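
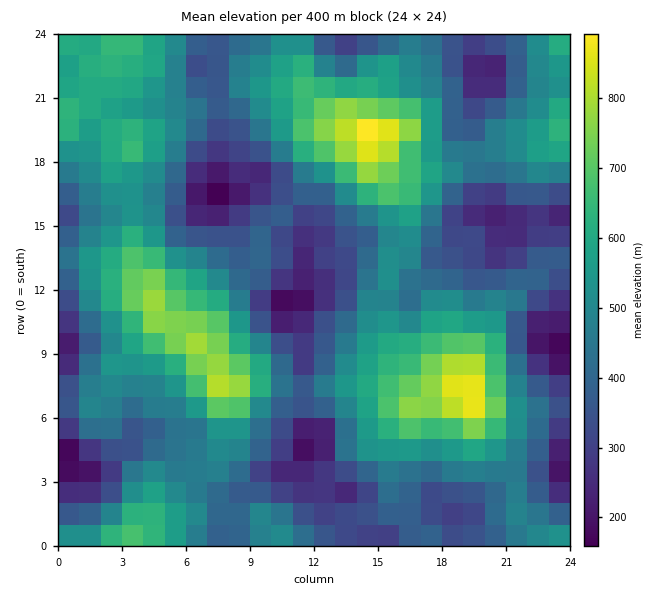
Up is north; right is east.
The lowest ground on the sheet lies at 120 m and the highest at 930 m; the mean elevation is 470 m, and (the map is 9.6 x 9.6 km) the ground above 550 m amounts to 27.5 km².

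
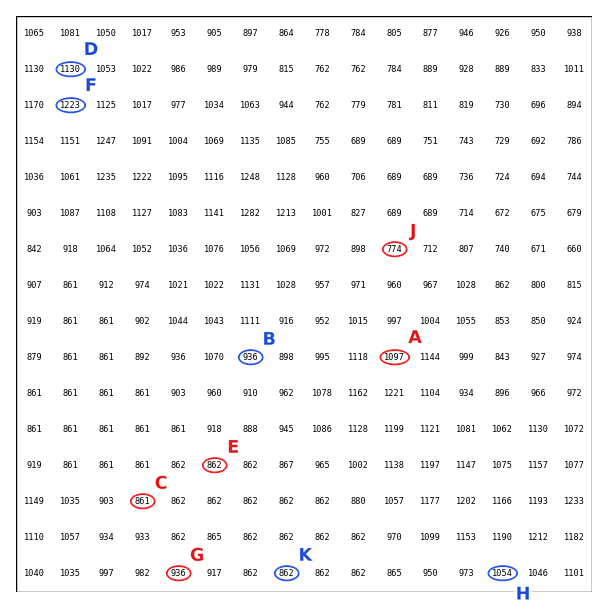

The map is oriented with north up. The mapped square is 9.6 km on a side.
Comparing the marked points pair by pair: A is above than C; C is below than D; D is above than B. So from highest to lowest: D A B C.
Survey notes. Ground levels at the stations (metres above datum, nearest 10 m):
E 860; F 1220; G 940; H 1050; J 770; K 860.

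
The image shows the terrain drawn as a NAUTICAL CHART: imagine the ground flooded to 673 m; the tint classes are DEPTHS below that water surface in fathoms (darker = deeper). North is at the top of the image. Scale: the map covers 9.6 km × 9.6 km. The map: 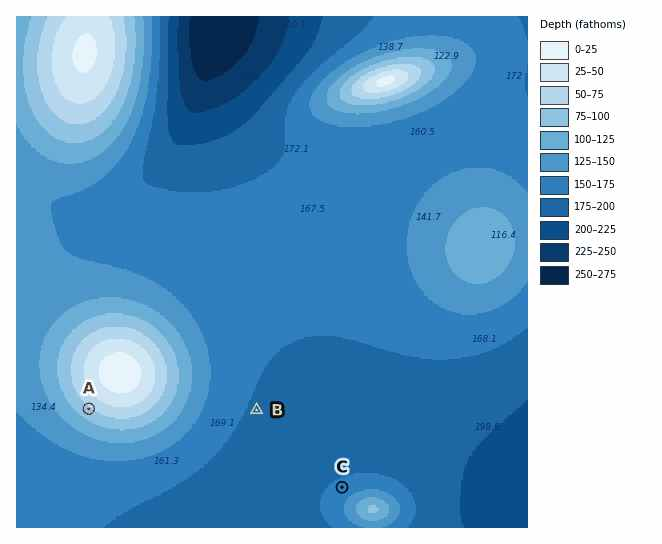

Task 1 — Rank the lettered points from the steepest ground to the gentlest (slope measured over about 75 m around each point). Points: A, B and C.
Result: A C B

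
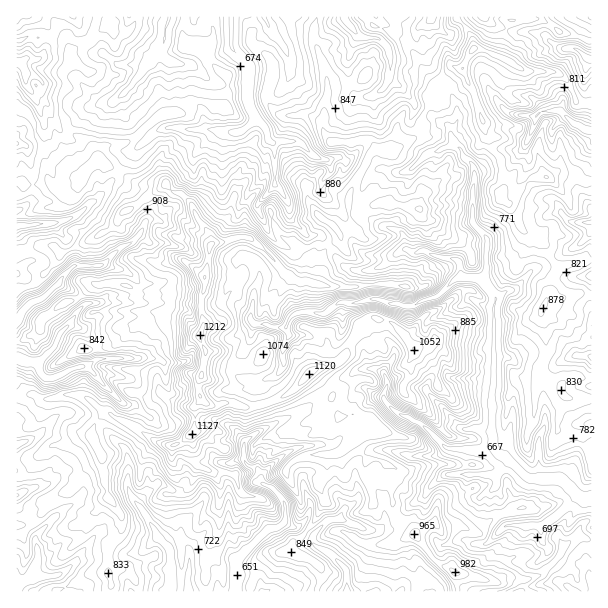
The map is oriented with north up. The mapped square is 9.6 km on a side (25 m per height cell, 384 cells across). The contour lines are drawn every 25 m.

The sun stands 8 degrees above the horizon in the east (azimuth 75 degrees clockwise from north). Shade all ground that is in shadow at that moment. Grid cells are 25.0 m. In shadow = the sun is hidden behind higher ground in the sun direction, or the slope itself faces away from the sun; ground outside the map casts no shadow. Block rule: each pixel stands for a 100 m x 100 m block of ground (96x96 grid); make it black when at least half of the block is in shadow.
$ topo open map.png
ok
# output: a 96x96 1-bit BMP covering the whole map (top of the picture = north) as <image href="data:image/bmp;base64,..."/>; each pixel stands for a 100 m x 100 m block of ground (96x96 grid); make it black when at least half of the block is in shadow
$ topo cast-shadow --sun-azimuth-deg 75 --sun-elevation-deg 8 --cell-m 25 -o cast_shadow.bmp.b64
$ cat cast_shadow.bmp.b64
<image width="96" height="96" href="data:image/bmp;base64,Qk2+BAAAAAAAAD4AAAAoAAAAYAAAAGAAAAABAAEAAAAAAIAEAAATCwAAEwsAAAIAAAAAAAAA////AAAAAADAPhBuTv/D//+ACAwBvzBuTv/Dn/+AAAgH/gBuDt/jj/+AAAC95gBuH+/Dh/+AAAG8/gB+H//Hw/4AAAGefgB+H/4fwf0AAcHfPABuD/A/9vgAAOCdnADvA8B/4PAAAeA8jAHvEfz/geIAAcAeBAH/lPx+BcYAgcAOA4Pf0P+4/kAAAcwHA4e/2v+//gAAAGwDA4e/2P/f9ggAAiAD/4+f+f/nxgwAAADA/x+P+d/j5BwAQADgfj+H+D/n5BwAwADgfn+z+P/n4AwBwAB+fn/72/3G4AQBwB4f/v//m/nEwAAAwP8P/v/fk/nEwAAAgP/H///+A/hgwAAQHf+H///YB/gAQAAA/78D/f/YZ/4AAAAD/46D/f/c5+cAAMAH+4b7+f/IB/PwAMPH+4b/8//4B7CQAAcH+4Af9//4BeAAAA4H+8CP///4HHAAADwH/cD////8PBAAAfxj/cDP///8PAAAA/nD/cDj////HAAAB+OD/MBx///+AAAAH8eH/MAAf//+AAAAH48H/MAP///8ADwAPx4H/AAf///8AH4ALwwH/AB////+AD8AD4wD7AD////+AB+AP8CD7AD////+AB8AP4ED/AD////+AxwAP4ED/AD////+A40EL8AD/wD////+AQ0AD8AH/wTv///+AQ8CB4AH7wDv///8AY/HB4wH5wD3///+AB+HhwgH/AD3///+Ae8HggAH/gD3///+A+IbgGAD/gDz///+A+AdQHAD/gD////+AeHvgDgH/gB////+AYbH/98D/wA////+AYbH/8eb/wAP///+AcLAP4GH/wAH///+AOgAAAAf/gBz///+APgAAAB/7gDh///+AfAAAAB/5wAM////AeABAAD344Aef///A+AHAAH34IAOb///B8AGAH/3wAAA8///D4QMQP4P4AJh8f//Bhj8wfwP8ACH+P//ADH8AfAP8AA//z//AG/4B/Af8AD//7/+AG/wB9A/4AD//4/8BP/gB+B/4Bjkf8f8Bd/CBcB/wDjyP8f4EN+OAAB/gDA/H/vwMv8eAAB/AHE+B//gMH8+ACA/AOIcAf+AMH87AGA/AMAYAP+CMD8fAGAfgYA4AA8GMD8fgGAfgAA4AA8GODxfgDAfhgAwAA8CGHx/wBI/hgAwAA8AAP//wAN/BgBwAAcAAP//4AP6DmDyAAMAAP/7YAP6DmDiAAAAAf/wAAH8DmDkgAAAH//gDAH8BmDlABgAH//gDgP8BwdvABwB4/vgHmP8Ax8OACYBg/DAHzH4A/8eAAABB+DgCTD4efkeAAAAB8HgD/j44Pg+ADwAB8fgH/Dxxng/AD4AB8/wH/nxhnh/EB4AB8/wD/vjADP/MA4Ax8/wB//jEAH+IAQDh8/hh//n8AH/AAAfh8/hh//H4AD/AAH/D8/hx//nwAD/g4P2H4/Bh//2AAN/AwHwHh/AB5/wAD83AwHwHh/Afx/wAH4AAQDgHj+A/h/wAeAAGADgHj+B/D/gAcCEPgDyHH+D4x/DwIAMPhByDHnDzAeDgAA="/>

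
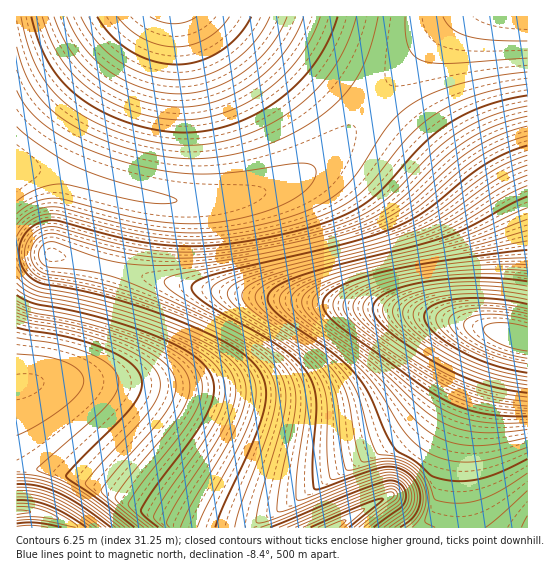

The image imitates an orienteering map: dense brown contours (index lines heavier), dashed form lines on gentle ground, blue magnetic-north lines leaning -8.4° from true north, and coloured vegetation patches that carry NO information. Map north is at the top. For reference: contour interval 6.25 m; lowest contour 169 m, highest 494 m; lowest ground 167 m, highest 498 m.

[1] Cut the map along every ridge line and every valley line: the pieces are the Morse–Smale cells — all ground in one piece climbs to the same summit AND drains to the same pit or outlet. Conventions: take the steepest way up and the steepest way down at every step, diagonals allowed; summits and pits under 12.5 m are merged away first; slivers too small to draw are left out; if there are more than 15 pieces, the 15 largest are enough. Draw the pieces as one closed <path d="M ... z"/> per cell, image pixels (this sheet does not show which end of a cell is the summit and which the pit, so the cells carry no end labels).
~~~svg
<path d="M30 252l-14 1 0 258 31 4 16 5 12 8 175 0 5-7 27-13 123-75 22-22 10-16 30-56 7-7 11-3-39-10-53-10-120-10-78-11-141-33z"/><path d="M373 104l-32 38-32 30-28 15-46 12-21 2-48-1-47-9-60-19-17-3-23 0-3 2 0 80 38 4 141 33 78 11 138 13 47 9 39 11-6-11 2-36-1-36-4-15-9-19-35-44-45-44z"/><path d="M242 16l-225 0-1 154 37 1 77 22 48 8 36 0 35-5 32-9 28-15 32-30 31-39-54-40-40-27z"/><path d="M527 16l-69 0-17 13-38 38-31 36 27 24 45 44 35 44 9 19 5 24 0 27-2 20 1 21 6 6 24 7 6-1z"/><path d="M489 329l-10 0-12 10-30 56-10 16-22 22-123 75-27 13-4 6 210 1-1-67 5-35 27-80 9-11 4-1z"/><path d="M510 335l-9 0-9 11-27 80-5 35 2 67 66-1 0-188z"/><path d="M457 16l-214 1 35 19 95 67 30-36z"/><path d="M35 512l-18 0-1 15 59 0-12-7z"/>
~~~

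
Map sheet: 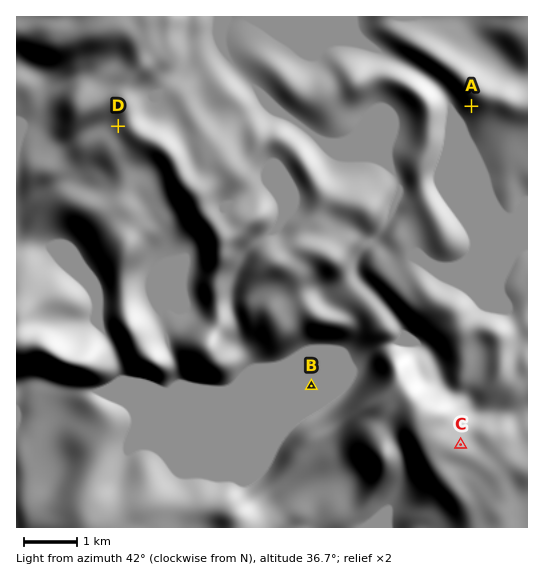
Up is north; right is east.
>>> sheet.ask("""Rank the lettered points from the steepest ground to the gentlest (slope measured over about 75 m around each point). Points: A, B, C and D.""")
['A', 'D', 'C', 'B']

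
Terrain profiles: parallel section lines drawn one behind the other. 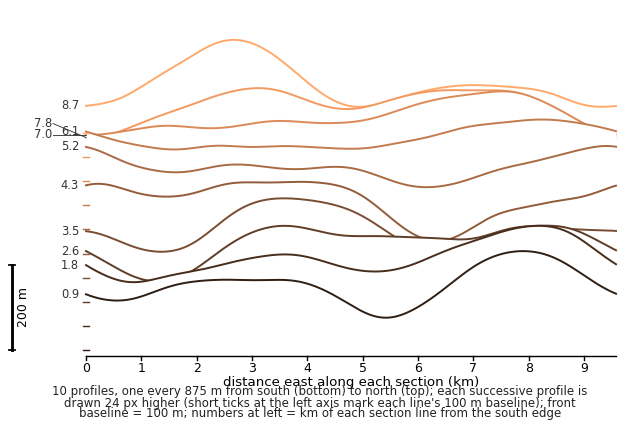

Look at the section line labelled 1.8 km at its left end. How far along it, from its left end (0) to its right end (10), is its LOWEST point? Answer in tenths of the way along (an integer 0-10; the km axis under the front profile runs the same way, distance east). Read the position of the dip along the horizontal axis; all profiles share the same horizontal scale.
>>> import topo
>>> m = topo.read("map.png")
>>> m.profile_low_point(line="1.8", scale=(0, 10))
1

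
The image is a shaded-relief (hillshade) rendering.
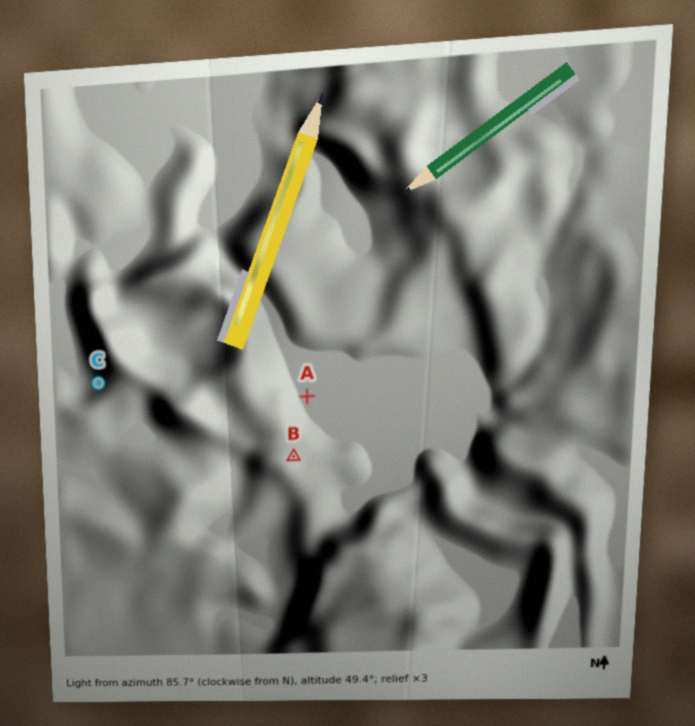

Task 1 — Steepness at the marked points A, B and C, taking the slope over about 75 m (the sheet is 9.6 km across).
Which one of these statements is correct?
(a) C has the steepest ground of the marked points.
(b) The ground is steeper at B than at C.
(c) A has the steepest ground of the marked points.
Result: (a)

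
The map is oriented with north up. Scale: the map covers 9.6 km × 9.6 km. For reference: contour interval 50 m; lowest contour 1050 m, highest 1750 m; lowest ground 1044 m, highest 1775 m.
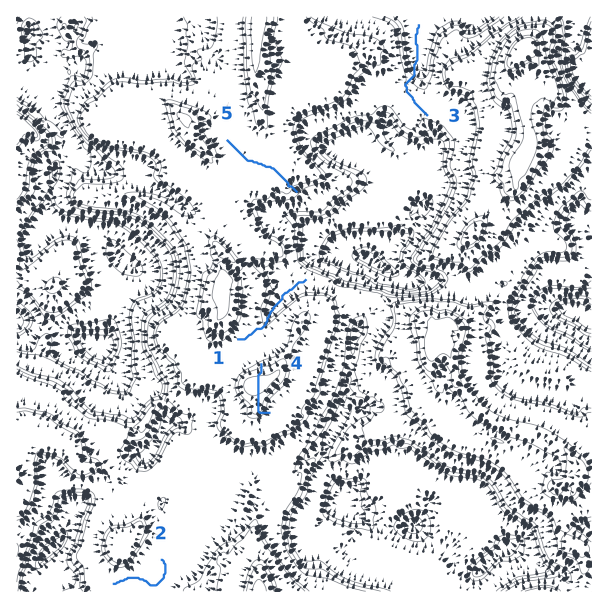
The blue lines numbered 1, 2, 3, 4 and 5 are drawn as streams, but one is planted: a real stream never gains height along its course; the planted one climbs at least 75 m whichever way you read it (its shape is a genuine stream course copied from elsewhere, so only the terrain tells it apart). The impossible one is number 4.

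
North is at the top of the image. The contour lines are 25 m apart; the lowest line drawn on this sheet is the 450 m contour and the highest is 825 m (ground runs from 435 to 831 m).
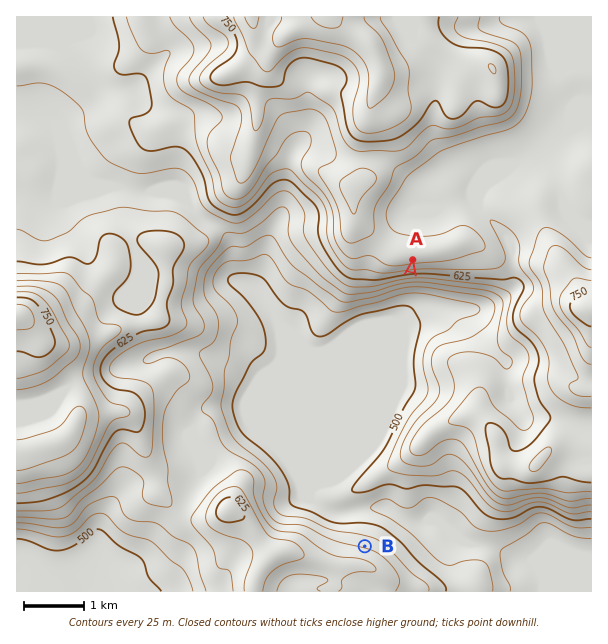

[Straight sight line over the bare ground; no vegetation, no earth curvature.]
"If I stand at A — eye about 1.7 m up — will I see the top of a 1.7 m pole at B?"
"Yes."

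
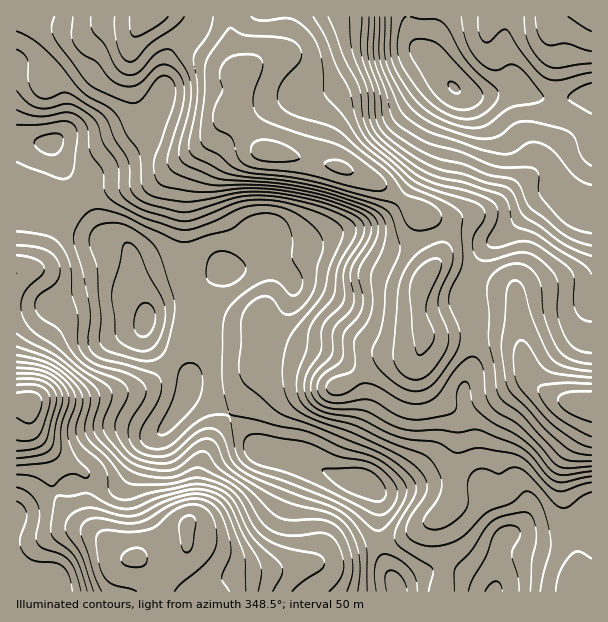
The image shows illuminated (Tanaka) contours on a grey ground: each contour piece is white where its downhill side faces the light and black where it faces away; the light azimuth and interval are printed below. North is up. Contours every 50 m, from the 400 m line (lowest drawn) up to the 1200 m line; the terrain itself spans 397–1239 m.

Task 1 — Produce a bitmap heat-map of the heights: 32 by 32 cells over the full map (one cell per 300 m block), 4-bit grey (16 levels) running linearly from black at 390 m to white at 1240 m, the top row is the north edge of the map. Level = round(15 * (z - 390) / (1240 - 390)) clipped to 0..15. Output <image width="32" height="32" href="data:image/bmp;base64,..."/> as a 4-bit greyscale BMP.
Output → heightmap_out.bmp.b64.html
<image width="32" height="32" href="data:image/bmp;base64,Qk12AgAAAAAAAHYAAAAoAAAAIAAAACAAAAABAAQAAAAAAAACAAATCwAAEwsAABAAAAAAAAAAAAAAABEREQAiIiIAMzMzAERERABVVVUAZmZmAHd3dwCIiIgAmZmZAKqqqgC7u7sAzMzMAN3d3QDu7u4A////AIiJzd3czLqYh2UzRUMzRneIis3d3cy6mYh1NEVUNEZniavd3d3cuYiIZUVVVURFZomrzM3d3Kh3d1RFZmVERWaJq7qrzduXZmVDNGd2VVZmmqqpmaqpdlRDIiNWdmZnd6qqqHd4h1QzIiI0VnZmaJnLupdlVnUyIiMzRWd3d4q73bl2QzRVMzM0Vmd4iIirze65dkMzREREVneJmZmavO7+yXZUMzREVnmZmqqZq87v3bl2VDM0RVaKqqu6mbzd7rqGVEMzNFVWeaq8y6q83MuHZTMiMzRVVnibvNy6vNyqdlQyETREVVZ4mrzcurzLqWVUMhEjNEVVZ4q83Lq8y6llVDIRMzNERFaJvNyqvLqZdlQyIjMzM0RGirzcuru6mGZUMiIzMzM0RXmrzLqqqZhVQzIjRDMzNEVoq7y6mZh2REQzNFVUQzRVaKvMuph3ZURERFZ3dlVWZ5q8y6qYZlVEREV4iJmImqvNy6mYh2VVRDRFeJqrzN3d3cqHdmZVVDM0VniavN7t3cuXZlVVVUQzNFd4mszd3cy5dlRDNERERUVniIrN3cy7qGVDIiMzM2ZniIiJzdzLu6hkIQEiMzNneJmZis3cy7qYUxABIjRDZ3mauprM3cy6l0IREzNFVXeJq7uqvMzMuoZCESNEVWaIiavMuqu7u6mHQiI0RFZm"/>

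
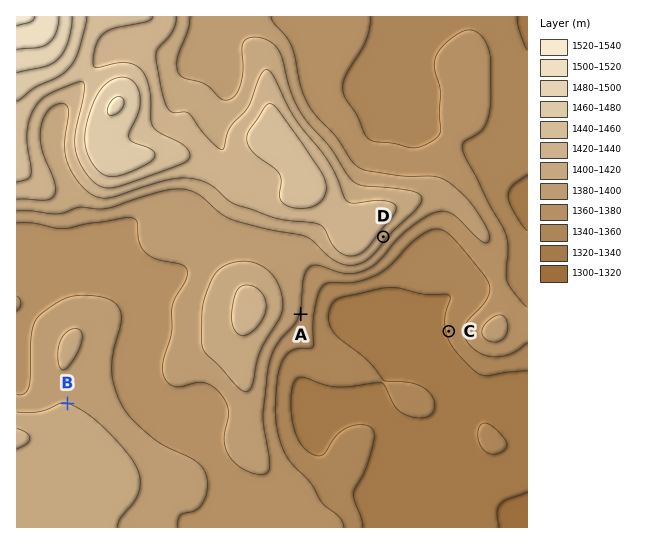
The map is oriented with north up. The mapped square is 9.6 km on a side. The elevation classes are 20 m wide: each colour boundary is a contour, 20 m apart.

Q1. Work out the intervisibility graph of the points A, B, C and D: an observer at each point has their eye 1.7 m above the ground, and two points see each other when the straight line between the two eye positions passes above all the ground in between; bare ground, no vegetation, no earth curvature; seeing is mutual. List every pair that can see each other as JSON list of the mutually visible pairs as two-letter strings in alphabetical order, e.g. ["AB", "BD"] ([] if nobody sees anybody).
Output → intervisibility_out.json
["AC", "CD"]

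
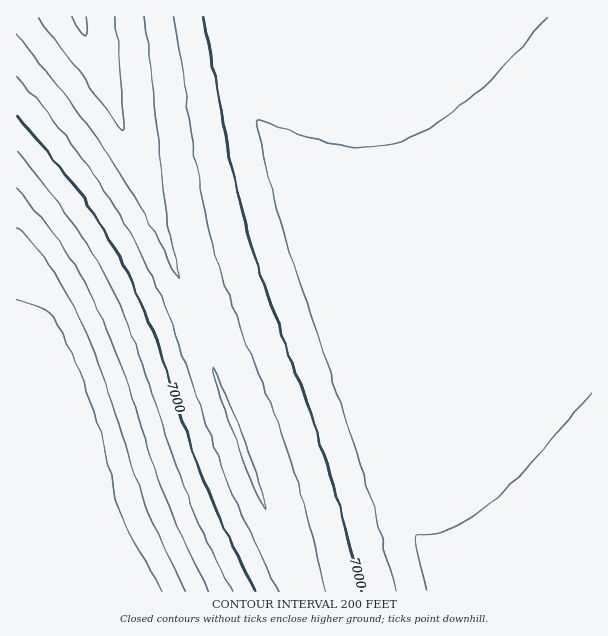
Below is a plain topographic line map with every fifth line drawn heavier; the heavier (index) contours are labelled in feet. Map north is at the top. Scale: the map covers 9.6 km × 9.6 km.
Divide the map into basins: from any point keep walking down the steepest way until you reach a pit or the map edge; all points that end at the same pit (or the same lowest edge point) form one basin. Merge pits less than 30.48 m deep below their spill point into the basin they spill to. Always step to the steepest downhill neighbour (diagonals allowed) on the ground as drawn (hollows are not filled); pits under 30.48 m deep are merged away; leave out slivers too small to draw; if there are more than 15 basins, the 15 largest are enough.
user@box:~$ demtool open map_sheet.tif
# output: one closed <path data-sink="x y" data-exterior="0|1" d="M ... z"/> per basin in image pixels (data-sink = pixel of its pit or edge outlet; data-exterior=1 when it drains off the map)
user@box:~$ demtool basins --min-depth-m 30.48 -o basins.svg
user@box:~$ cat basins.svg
<path data-sink="591 591" data-exterior="1" d="M591 16l-512 1 218 575 295-1z"/><path data-sink="17 453" data-exterior="1" d="M78 16l-62 1 0 574 280 1-1-7-123-327z"/>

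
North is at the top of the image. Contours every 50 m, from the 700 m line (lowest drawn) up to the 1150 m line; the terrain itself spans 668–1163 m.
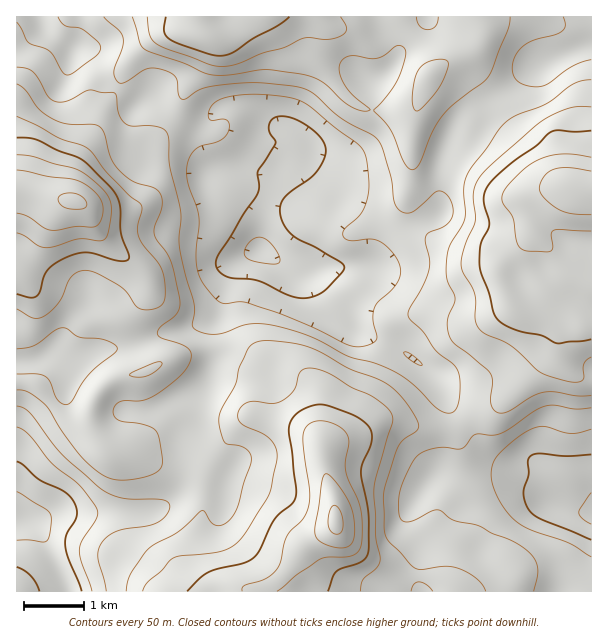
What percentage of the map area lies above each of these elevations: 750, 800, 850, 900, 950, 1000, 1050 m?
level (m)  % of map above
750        94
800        82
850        67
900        45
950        25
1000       15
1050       7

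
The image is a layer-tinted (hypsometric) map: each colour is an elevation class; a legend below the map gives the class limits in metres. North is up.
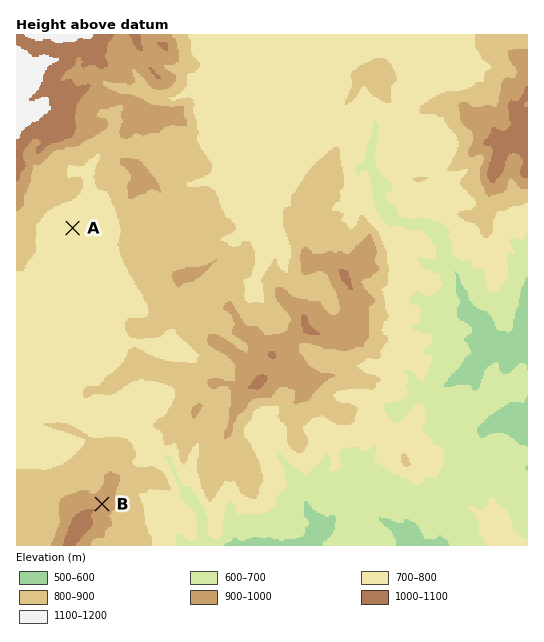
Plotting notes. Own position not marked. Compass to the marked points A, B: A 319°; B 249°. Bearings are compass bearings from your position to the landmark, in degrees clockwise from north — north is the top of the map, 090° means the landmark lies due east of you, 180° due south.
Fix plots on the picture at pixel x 260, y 443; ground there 770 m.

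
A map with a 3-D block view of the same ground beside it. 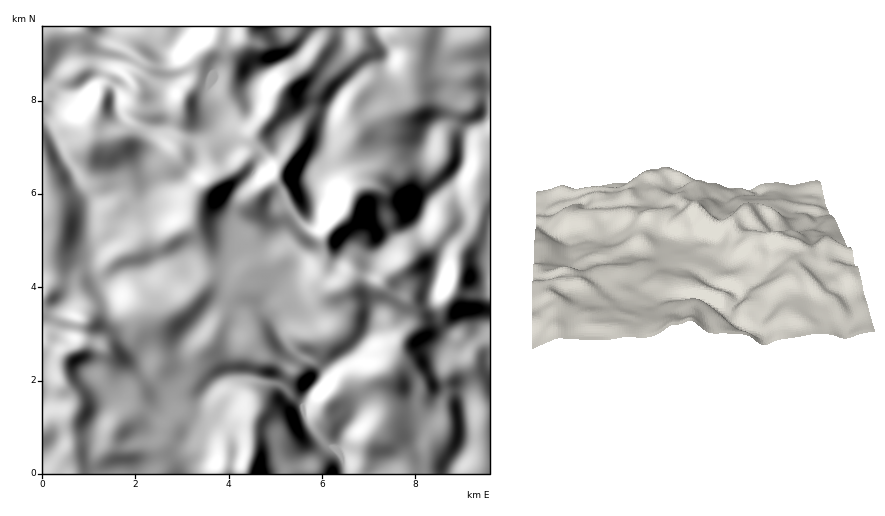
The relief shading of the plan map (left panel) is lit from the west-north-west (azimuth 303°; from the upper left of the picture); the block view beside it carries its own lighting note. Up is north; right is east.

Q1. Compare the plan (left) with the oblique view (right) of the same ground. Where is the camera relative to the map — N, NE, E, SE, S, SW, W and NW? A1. S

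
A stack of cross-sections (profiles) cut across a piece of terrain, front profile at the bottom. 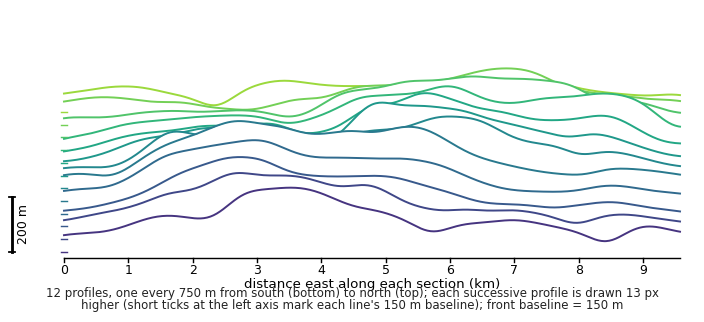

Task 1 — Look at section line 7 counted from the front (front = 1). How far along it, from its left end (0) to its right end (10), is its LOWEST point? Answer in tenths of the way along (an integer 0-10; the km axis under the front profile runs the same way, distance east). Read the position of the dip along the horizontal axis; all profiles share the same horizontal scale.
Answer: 0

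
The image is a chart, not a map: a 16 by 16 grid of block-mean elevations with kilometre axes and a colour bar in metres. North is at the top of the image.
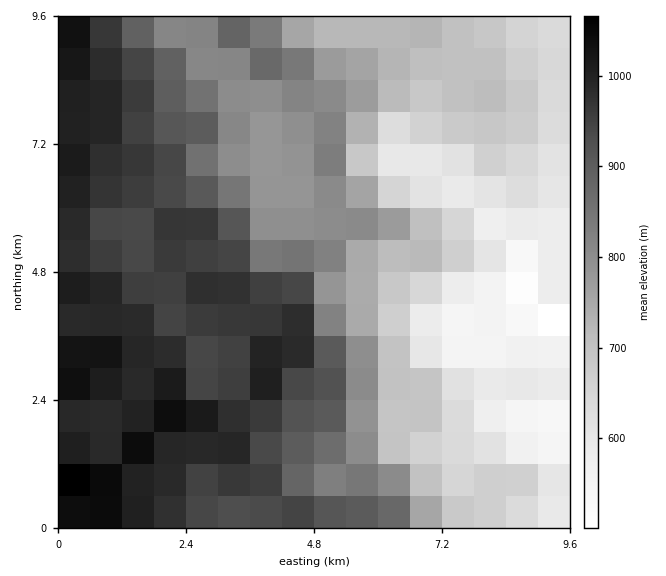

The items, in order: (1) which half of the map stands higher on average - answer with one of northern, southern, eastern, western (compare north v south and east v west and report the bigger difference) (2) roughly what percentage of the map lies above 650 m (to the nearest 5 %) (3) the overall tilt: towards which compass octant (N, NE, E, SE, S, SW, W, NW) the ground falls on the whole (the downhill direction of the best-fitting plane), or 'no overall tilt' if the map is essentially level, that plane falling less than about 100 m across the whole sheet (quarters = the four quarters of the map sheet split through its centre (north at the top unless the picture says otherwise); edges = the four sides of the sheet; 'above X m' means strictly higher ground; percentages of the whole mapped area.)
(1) On average the western half of the map is the higher ground.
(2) Ground above 650 m makes up about 80 % of the sheet.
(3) On the whole the ground falls towards the east.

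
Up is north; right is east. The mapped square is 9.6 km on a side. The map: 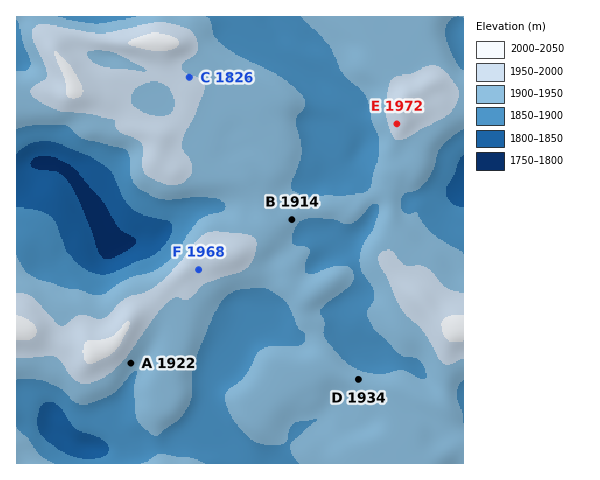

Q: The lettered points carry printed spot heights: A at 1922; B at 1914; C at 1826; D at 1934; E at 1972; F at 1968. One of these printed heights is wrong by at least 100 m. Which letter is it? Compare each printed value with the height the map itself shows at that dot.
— C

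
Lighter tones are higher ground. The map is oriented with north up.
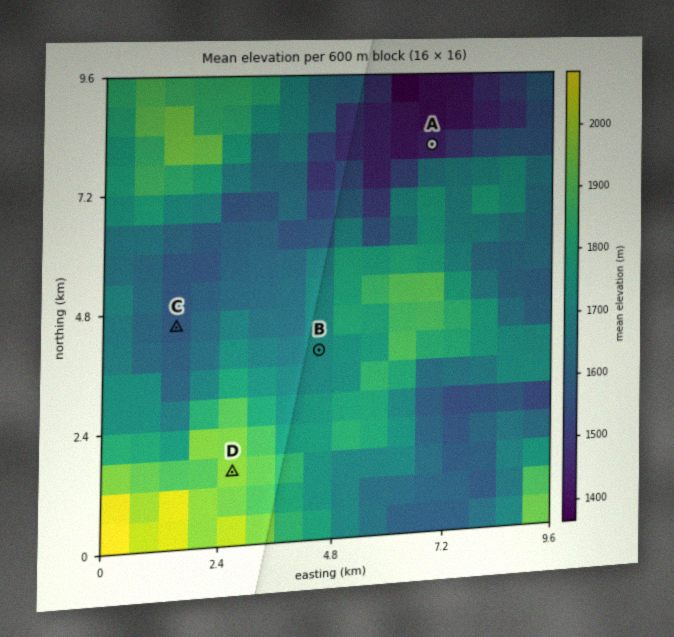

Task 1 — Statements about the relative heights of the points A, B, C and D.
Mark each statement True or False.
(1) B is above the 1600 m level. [True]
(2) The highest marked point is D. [True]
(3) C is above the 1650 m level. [False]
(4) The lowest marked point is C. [False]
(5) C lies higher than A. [True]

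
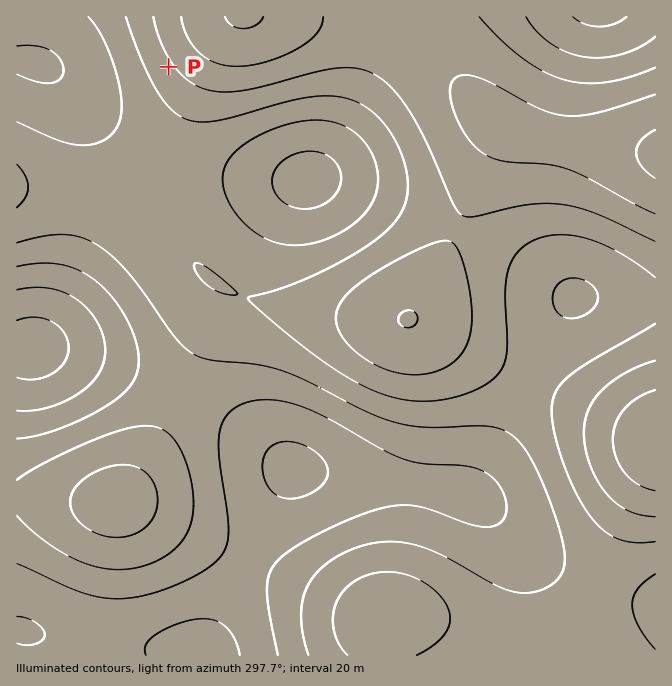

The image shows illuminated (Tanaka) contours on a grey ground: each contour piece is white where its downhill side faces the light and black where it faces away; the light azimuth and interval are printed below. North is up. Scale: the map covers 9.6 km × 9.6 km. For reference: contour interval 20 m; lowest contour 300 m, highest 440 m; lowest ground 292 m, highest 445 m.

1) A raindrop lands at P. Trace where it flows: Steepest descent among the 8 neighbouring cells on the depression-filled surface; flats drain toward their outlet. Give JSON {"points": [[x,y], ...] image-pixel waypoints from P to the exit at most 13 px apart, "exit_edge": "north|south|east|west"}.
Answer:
{"points": [[169, 67], [155, 80], [142, 90], [128, 90], [115, 90], [102, 90], [88, 90], [75, 83], [62, 75], [48, 70], [35, 70], [22, 65], [17, 60]], "exit_edge": "west"}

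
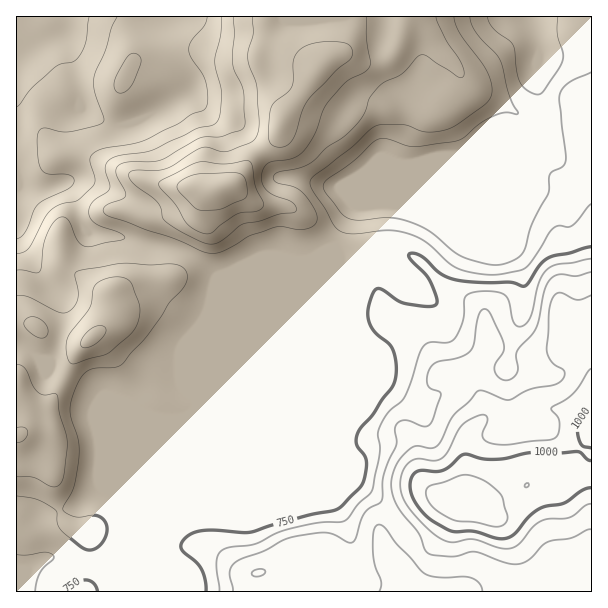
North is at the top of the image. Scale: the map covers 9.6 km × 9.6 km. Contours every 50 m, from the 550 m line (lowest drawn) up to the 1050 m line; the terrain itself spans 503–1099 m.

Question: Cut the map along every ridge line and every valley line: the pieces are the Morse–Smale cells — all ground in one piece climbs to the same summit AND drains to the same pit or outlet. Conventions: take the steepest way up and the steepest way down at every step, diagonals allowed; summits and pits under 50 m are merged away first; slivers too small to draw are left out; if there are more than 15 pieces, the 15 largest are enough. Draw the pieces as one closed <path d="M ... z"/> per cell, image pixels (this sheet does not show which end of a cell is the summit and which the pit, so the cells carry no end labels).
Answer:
<path d="M591 16l-61 1 8 25 0 20-3 15 11 37 0 11-4 8-9 5-26 2-151 64-20 41-19 15-103 105-18 42-12 15-42 102-2 21 6 18 1 29 256-1-3-19-14-18-4-18 44-36 8-2 19 1 6-1 4-4 3-11 0-45 3-6 13-13 2-14-9-21-7-8-6-3-19-1-5-6-11-22-8-10-35-16-2-13-6-20 0-15 11-16 6-2 8 0 12 4 10 8 23 24 33 18 5 6 4 32 15 8 9 3 30-1 12-4 18-12 12 5 8 8z"/><path d="M530 16l-125 0-5 25-6 12-5 5-14 4-15-1-12-6-12 0-7 3-11 11-34 47-8 24-26 21-16 23-22 6-6 5-4 11 2 21-12 30 24 20 18-5 39-16 8 0 13 4 20-1 22-14 20-41 151-64 26-2 9-5 4-8 0-11-11-37 3-15 0-20z"/><path d="M404 16l-249 0 7 11 8 32 12 22 2 12-19 15-27 13-15 5-18-4-15-7-10-8-12-54-4-11-5-5-6-1-27 6-10 6 0 135 5 4 12 1 32-4 8 11 7 27 7 10 11 3 22 1 30 10 27 4 14 6 11-23 0-27 4-11 6-5 22-6 16-23 26-21 8-24 34-47 11-11 7-3 12 0 18 7 9 0 14-4 5-5 6-12 4-15z"/><path d="M401 252l-8 0-6 2-11 16 0 15 6 20 2 13 35 16 8 10 11 22 5 6 19 1 6 3 7 8 9 21-2 14-13 13-3 6 0 45-3 11-4 4-6 1-19-1-8 2-44 36 3 15 15 21 3 19 188 1-1-242-6-7-11-5-19 12-21 5-21 0-21-9-3-2-4-32-3-4-11-8-24-12-23-24-10-8z"/><path d="M323 254l-15 6-14 0-13-4-8 0-54 21-3 0-25-21-15 20-53 14-11 7 2 15-5 11-31 28-12 26 23 11 13 10 33 14 32 8 13-1-63 61-19 8-18 16-19 8 7 12 10 6 12 3 7 24 12 13-22 22 59-1 0-28-6-18 2-21 42-102 12-15 15-38z"/><path d="M65 184l-23 4-26-3 0 162 14 5 17 16 16 8 3-1 12-24 31-28 5-11-2-15 4-3 30-11 24-5 12-9 8-12-19-9-21-2-37-11-15 0-11-3-7-10-7-27z"/><path d="M153 16l-136 0-1 31 16-7 21-4 6 1 5 5 4 11 12 54 10 8 15 7 18 4 15-5 27-13 19-15-2-12-12-22-8-32z"/><path d="M68 378l-4 0-18 33-22 20 23-3 3 4-1 27 11 52 20-7 18-16 19-8 63-61-13 1-32-8-33-14-13-10z"/><path d="M21 348l-5 0 0 221 11 1 9-9-4-13 0-18 4-6 8-7 13-5 3-5-11-48 1-27-3-4-14 0-11 4 24-21 20-34-19-9-12-13z"/><path d="M60 511l-16 6-8 7-4 6 0 18 4 13-9 9-11 0 1 22 69 0 23-22-12-13-7-24-12-3-10-6z"/>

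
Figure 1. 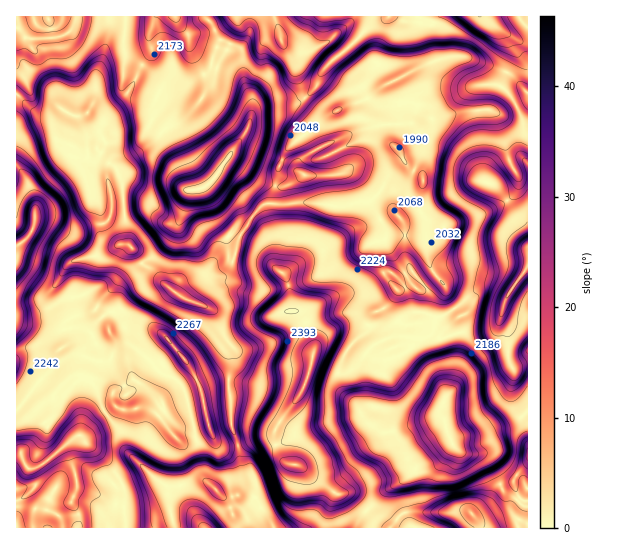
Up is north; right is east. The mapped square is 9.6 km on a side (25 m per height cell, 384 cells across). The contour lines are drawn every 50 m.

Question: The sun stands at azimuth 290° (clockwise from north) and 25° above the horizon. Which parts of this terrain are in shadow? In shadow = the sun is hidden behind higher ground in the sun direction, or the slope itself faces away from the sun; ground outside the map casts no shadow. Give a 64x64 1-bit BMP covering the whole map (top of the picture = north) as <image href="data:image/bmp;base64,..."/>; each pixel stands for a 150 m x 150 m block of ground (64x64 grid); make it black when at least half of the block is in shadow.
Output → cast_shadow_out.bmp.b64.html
<image width="64" height="64" href="data:image/bmp;base64,Qk0+AgAAAAAAAD4AAAAoAAAAQAAAAEAAAAABAAEAAAAAAAACAAATCwAAEwsAAAIAAAAAAAAA////AAAAAAAAAYAAAAAAAAABgAAAAAAAAAGAAABAAAAAAYAAAHAAAAABgAAAMAAAAAGAAAACAAAAAQAAAAAAAAACBgAAgAAAAAYGMACAAAAANAAQAYAAAAAwAAAAAAAAABAAYAAAAAAAAADgBkAAAAAAAOAGwCAAAAAA4AbgcAAAAADgB+A4AAAAAGAP4BgAAAAAYA/B3AEAAABAB4D8AYAAAAAHgHABgAACgAfAOAAAAACAA8AeAQAAAAADwAABwAAAAAHAAAHgAAAAAMAAAGAAAAAAAAAAYAAAAAEAAAZgAAAAAYAABuAAAAAAAAADcAIAAAAAAAP8AAAAAAAAAfwAAAAQAAAA/wAAAAAAAAB/wAAAAAAAAH/AAYAAYAAAf+ABgABgAAA/4ATAACAAAB/ABmAAAAAAH8AHPAAAAAAfwAH/AAAAAAeAAf+AAAAAAwAA/4AAAAACAAB/gAAAABAAAD/AAAAAKAAAP8AAAAAYAAAfwAAAABgAAA/gAAAAGAAAD/AAAAAwAAAP8AAAACAAAAfwAAAAYAAAA/AAAABAAAAD8AAAAAAAAAHIAAAAMAAAAYQAAAA4AAABAwAAADgAAAABAAAAGMAAAGHAAAAAwAAAQOAAAABAAAAAcAAAAAAABgA4AAAAAAAGABgQAAAAAAQAAAAAAAEAAAAAAAAAAQBAAAAAAA=="/>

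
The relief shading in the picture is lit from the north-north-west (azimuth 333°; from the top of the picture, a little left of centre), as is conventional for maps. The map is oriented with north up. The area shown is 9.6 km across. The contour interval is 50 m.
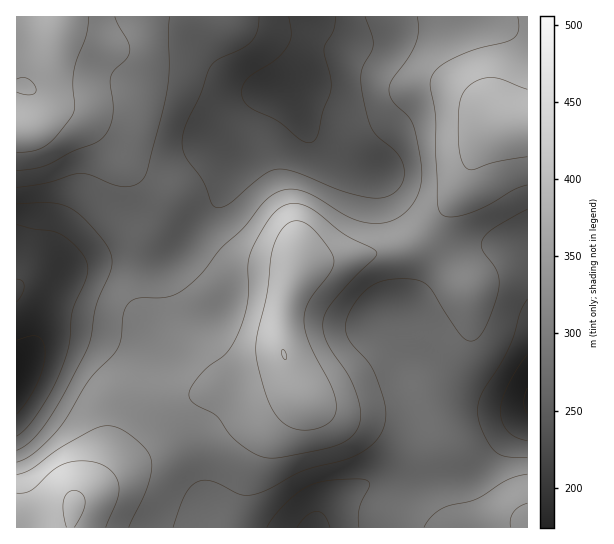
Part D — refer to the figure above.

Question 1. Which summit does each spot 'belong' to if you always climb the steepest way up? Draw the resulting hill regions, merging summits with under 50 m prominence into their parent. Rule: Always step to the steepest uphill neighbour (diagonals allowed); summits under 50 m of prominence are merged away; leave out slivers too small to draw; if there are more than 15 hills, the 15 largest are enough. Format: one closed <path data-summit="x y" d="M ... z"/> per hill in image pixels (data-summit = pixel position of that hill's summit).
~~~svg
<path data-summit="285 355" d="M281 91l-12 0-14 6-30 34-4 7 0 5 7 12 0 16-5 20-8 15-18 19-16 22-8 8-11 4-47-2-48 12-4 5-3 11-29 65 0 2 14-11 20-2 25 5 21 12 10 13 12 32 8 12 9 8 21 15 16 18 9 19 13 37 13 10 20 8 72 0 7-14 13-13 17-10 23-10 10-7 9-16 7-27-3-50 8-31 0-23-2-10-4-6 11-6 15-18 28-26 26-12-24 0-10-5-46-42-20-31-34-8-20-10-14-15-18-39-6-6z"/><path data-summit="74 505" d="M17 248l-1 279 225 1-19-8-13-10-13-37-9-19-16-18-21-15-9-8-8-12-12-32-10-13-21-12-25-5-20 2-16 12 31-68 3-15-6-9-11-6z"/><path data-summit="61 17" d="M313 16l-296 0-1 231 2 2 20 3 13 5 8 6 4 10 7-5 36-9 56 0 15-7 38-46 8-15 5-20 0-16-7-12 0-5 4-7 30-34 14-6 17 1 11-10z"/><path data-summit="511 123" d="M527 16l-213 0-9 27-5 34-5 9-10 7 12 13 14 32 14 15 20 10 34 8 20 31 46 42 10 5 16 0 18-4 29 0 9 3z"/><path data-summit="527 527" d="M527 415l-36 44-17 16-11 4-36 5-53-3-15 6-25 14-13 13-6 13 212 1z"/>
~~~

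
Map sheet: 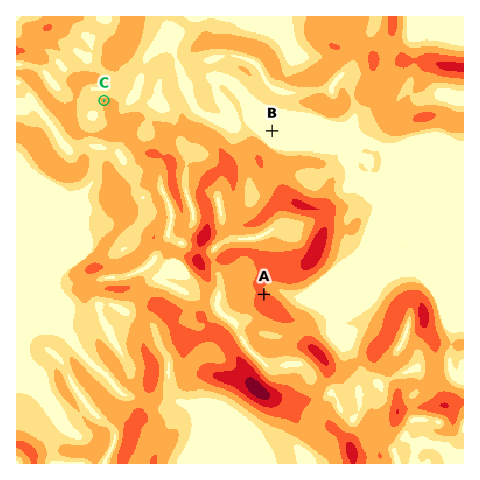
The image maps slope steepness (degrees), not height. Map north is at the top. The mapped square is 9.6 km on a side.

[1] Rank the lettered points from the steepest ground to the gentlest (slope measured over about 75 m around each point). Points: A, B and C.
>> A C B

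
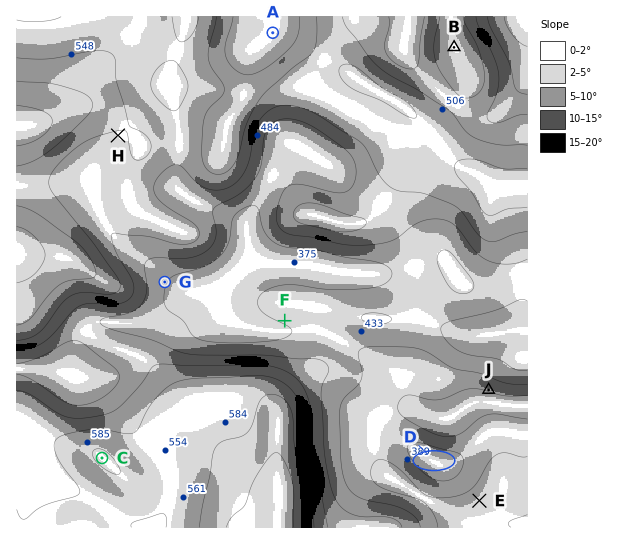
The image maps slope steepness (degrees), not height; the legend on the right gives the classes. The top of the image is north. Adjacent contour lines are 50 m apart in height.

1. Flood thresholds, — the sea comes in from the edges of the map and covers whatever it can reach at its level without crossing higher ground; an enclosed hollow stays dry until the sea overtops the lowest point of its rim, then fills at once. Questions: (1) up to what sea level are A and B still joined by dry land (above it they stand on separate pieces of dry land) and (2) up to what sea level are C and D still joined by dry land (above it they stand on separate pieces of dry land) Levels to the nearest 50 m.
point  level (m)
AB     500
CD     350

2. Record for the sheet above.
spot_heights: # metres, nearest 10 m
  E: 320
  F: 400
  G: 400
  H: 550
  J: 350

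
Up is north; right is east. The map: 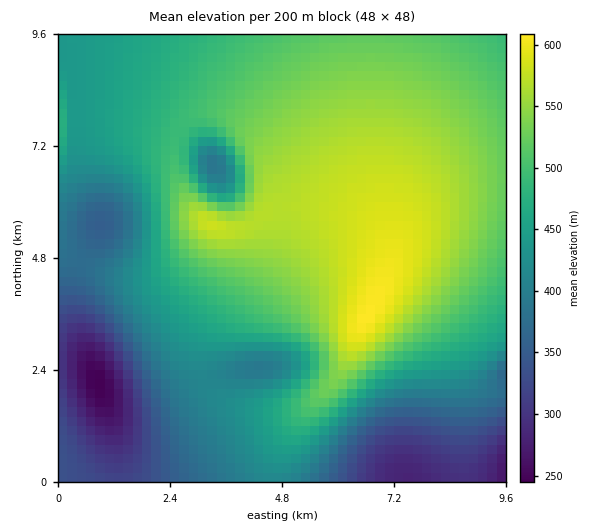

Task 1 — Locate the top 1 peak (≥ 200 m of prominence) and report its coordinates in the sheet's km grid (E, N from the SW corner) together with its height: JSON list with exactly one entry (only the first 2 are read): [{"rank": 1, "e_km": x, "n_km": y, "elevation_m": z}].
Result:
[{"rank": 1, "e_km": 6.64, "n_km": 3.59, "elevation_m": 609}]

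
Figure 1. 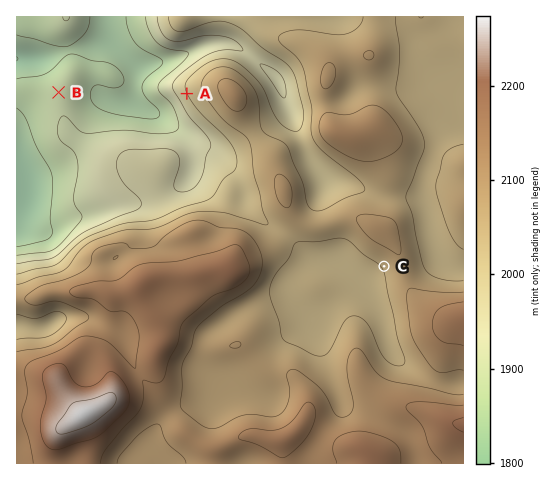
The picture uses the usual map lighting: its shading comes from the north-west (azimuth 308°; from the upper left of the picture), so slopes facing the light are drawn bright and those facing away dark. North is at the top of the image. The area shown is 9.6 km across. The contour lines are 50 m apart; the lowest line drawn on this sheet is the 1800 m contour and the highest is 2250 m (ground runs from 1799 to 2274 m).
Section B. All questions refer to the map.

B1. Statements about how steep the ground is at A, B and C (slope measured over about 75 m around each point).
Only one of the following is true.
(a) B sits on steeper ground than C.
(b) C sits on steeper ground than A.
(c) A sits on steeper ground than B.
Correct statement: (c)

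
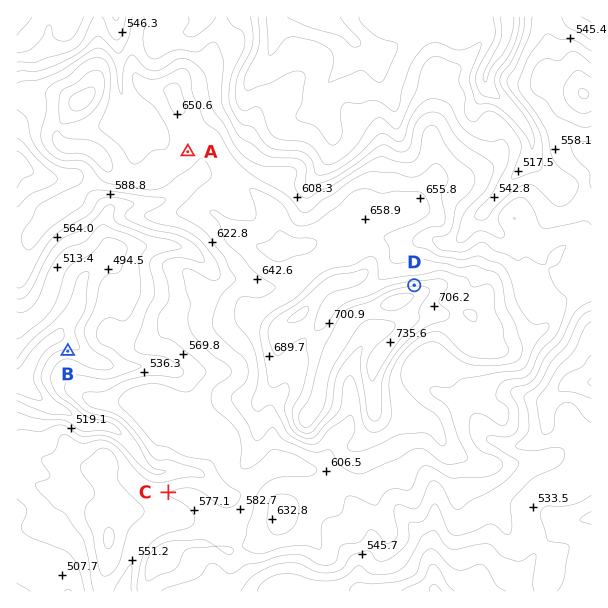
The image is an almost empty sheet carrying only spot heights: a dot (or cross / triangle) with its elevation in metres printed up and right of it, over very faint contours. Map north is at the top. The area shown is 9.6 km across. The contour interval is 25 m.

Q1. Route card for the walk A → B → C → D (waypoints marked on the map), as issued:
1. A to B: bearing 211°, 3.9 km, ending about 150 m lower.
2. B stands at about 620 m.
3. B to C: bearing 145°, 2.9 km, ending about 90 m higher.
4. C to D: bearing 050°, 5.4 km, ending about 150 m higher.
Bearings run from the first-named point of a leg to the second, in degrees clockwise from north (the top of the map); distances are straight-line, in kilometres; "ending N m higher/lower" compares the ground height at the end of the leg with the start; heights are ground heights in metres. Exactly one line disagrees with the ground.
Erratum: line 2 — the height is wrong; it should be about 480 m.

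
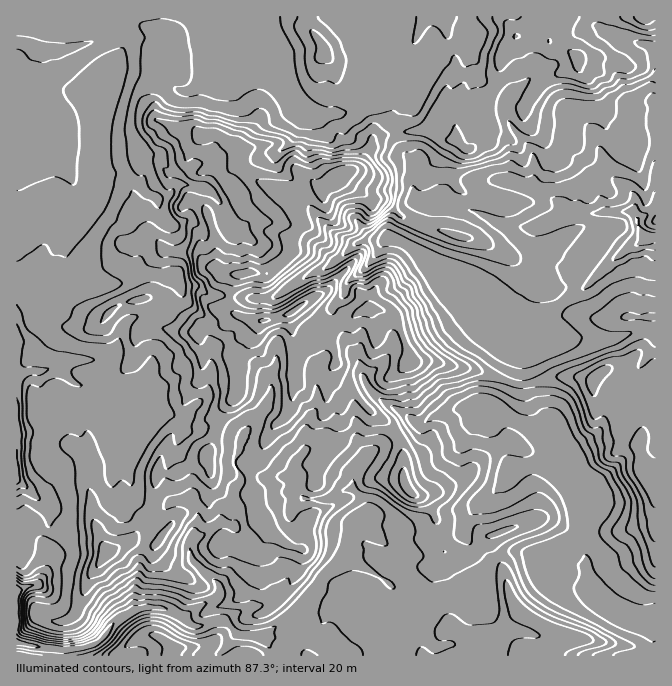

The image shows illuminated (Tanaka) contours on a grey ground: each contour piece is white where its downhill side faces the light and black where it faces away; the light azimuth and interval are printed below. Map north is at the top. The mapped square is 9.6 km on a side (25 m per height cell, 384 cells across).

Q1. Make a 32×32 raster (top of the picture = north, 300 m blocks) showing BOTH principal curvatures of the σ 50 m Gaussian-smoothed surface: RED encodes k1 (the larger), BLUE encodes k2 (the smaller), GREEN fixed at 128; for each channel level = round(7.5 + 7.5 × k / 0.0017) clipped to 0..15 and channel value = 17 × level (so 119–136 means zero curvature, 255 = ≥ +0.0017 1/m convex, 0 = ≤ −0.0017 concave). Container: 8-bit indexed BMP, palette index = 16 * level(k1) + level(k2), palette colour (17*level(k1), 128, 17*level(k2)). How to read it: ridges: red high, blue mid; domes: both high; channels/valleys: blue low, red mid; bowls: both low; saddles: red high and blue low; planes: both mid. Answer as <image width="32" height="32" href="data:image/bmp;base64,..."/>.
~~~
<image width="32" height="32" href="data:image/bmp;base64,Qk02CAAAAAAAADYEAAAoAAAAIAAAACAAAAABAAgAAAAAAAAEAAATCwAAEwsAAAABAAAAAAAAAIAAABGAAAAigAAAM4AAAESAAABVgAAAZoAAAHeAAACIgAAAmYAAAKqAAAC7gAAAzIAAAN2AAADugAAA/4AAAACAEQARgBEAIoARADOAEQBEgBEAVYARAGaAEQB3gBEAiIARAJmAEQCqgBEAu4ARAMyAEQDdgBEA7oARAP+AEQAAgCIAEYAiACKAIgAzgCIARIAiAFWAIgBmgCIAd4AiAIiAIgCZgCIAqoAiALuAIgDMgCIA3YAiAO6AIgD/gCIAAIAzABGAMwAigDMAM4AzAESAMwBVgDMAZoAzAHeAMwCIgDMAmYAzAKqAMwC7gDMAzIAzAN2AMwDugDMA/4AzAACARAARgEQAIoBEADOARABEgEQAVYBEAGaARAB3gEQAiIBEAJmARACqgEQAu4BEAMyARADdgEQA7oBEAP+ARAAAgFUAEYBVACKAVQAzgFUARIBVAFWAVQBmgFUAd4BVAIiAVQCZgFUAqoBVALuAVQDMgFUA3YBVAO6AVQD/gFUAAIBmABGAZgAigGYAM4BmAESAZgBVgGYAZoBmAHeAZgCIgGYAmYBmAKqAZgC7gGYAzIBmAN2AZgDugGYA/4BmAACAdwARgHcAIoB3ADOAdwBEgHcAVYB3AGaAdwB3gHcAiIB3AJmAdwCqgHcAu4B3AMyAdwDdgHcA7oB3AP+AdwAAgIgAEYCIACKAiAAzgIgARICIAFWAiABmgIgAd4CIAIiAiACZgIgAqoCIALuAiADMgIgA3YCIAO6AiAD/gIgAAICZABGAmQAigJkAM4CZAESAmQBVgJkAZoCZAHeAmQCIgJkAmYCZAKqAmQC7gJkAzICZAN2AmQDugJkA/4CZAACAqgARgKoAIoCqADOAqgBEgKoAVYCqAGaAqgB3gKoAiICqAJmAqgCqgKoAu4CqAMyAqgDdgKoA7oCqAP+AqgAAgLsAEYC7ACKAuwAzgLsARIC7AFWAuwBmgLsAd4C7AIiAuwCZgLsAqoC7ALuAuwDMgLsA3YC7AO6AuwD/gLsAAIDMABGAzAAigMwAM4DMAESAzABVgMwAZoDMAHeAzACIgMwAmYDMAKqAzAC7gMwAzIDMAN2AzADugMwA/4DMAACA3QARgN0AIoDdADOA3QBEgN0AVYDdAGaA3QB3gN0AiIDdAJmA3QCqgN0Au4DdAMyA3QDdgN0A7oDdAP+A3QAAgO4AEYDuACKA7gAzgO4ARIDuAFWA7gBmgO4Ad4DuAIiA7gCZgO4AqoDuALuA7gDMgO4A3YDuAO6A7gD/gO4AAID/ABGA/wAigP8AM4D/AESA/wBVgP8AZoD/AHeA/wCIgP8AmYD/AKqA/wC7gP8AzID/AN2A/wDugP8A/4D/ALCQkKDB5pXHx7aVtpSWh4eHd4eHh4aHh4eXlqXE1LWW8/j52oCj2bdxkpO1lJSXh4eHh4eHmJeXlpbHt6aEdXXwt5bHloGAcJSztZW2pYSHh4iHh4aHdnWnx4V0dYaHhsCAhteXhZaXyMWDl4enlIaIiIaHh4Z2ddd1dod3h4am6aOGtsimpaekk5aHl3bHg4aGh5eXmJeFx3V3h4eHhriHh4aF2Memt4KnuKeWt8mVhod3hpenlaeUdIWGhoZ2p4eHhqaWhpbHpJOEhbiFt3V1h4eGhpeEp8jIuKaFl6e3p4V2t4aGpoWlppWWl4aUxLZ1c6XFlXV1dpeohnd2dbeil4andoamloanlaaWhqWnhLa26Kanp4Z2h5eGd3WGt7OIh5eHhqanpsiFlpeGlqd2hIfIdoanqHWFhneEpaWnspiIh4d3hbeFyIWFt4d1lpd1dMeWhoaXp6iGhoWnp5eil4eHhneHloSWlXS2t4SWlpbHlIOXdneWhXd1t5WHl7OHh4eHh4eGloXXpoPHlaaW1pCUlnR1doWXdmW3l4eHtJeXhpeHd3anlZe3dLeWlqeRyJeHdYaVx7e3psiHh4ekhIWGhqeGhoWll6aEppaWp5OUycjn57aGdpamp8inlpSHh4aFloZ2lpWWp5WVp6aEpZXGlnV1hXd3d3aEg5WmlZeXp7iEp6a3tpe358WElqaVlsd2dnZ3d4eHh5enlZWnd4eWt8amloPGtpOR5feTpbi4qIWFh4eHhoaVl4eYl4h3h4Z0hKaGgqSmpbWAofew1semhHd3d4eHmJeEh4eHh4eHh4eHhoaT2bfHxueTgPSg15R1hnWGl5eHd5eDp5eHh4eHl5iXt6WmhnV0t7a2gMFyg4Smt7eXh5eHh5eSk4eHh4aGl5dzk7aFhpaWt7PF0mDG17iYhYR1hpeXp8iyh4eHh3aXh5PYx5OHiJeVx4PX5oR1hZSmqKiWhpWUkqSHh4eHdpeFlaOCp4a3pqbHuJamhJeGloaFhIWGh5eEtYeHh4eHl5Wmp6aXpoW2trfp15SFhpWkhISmmJiHhZeVh4eIh4aXhIWnl6fIxrOVc4O1lYV1t7jItpSmh5eGmJaHiIiHhoa319fYtpWEdHWGhqeWtseXh5eUt4aHhpeHhoeHh4eHhsaVc4N0dqZ3h4eGhYaGhZeHp4S4hnWFhoaGh4d3d3eGpnWHh3eHh4eGh5eHdpeFl5eWhoa2lbemhXSHh4d3d3anh4eHd3eHhpeol4d3h4eWhpWndnanqKbItZeXp6eXhpeXh4eHh4d2lriGh4eXhoaGhciXp6aXhoWChnZ2doeGlqaGh3eHh4a3hnaHh4amp4aFtpaHl4aVtcg="/>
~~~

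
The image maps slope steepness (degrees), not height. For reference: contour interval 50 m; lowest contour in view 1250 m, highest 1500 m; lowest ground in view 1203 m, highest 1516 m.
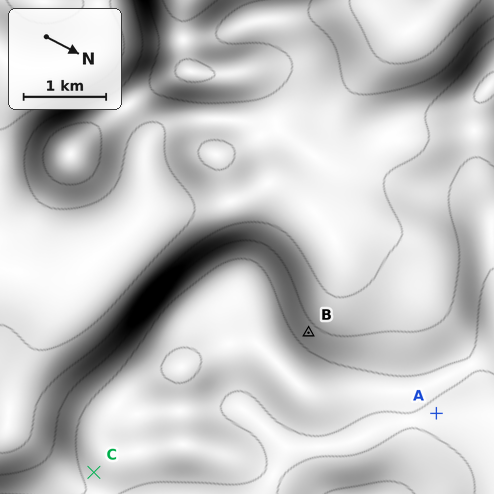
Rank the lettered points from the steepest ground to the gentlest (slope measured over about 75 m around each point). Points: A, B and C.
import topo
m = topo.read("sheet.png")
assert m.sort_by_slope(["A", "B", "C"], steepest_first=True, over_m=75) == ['B', 'C', 'A']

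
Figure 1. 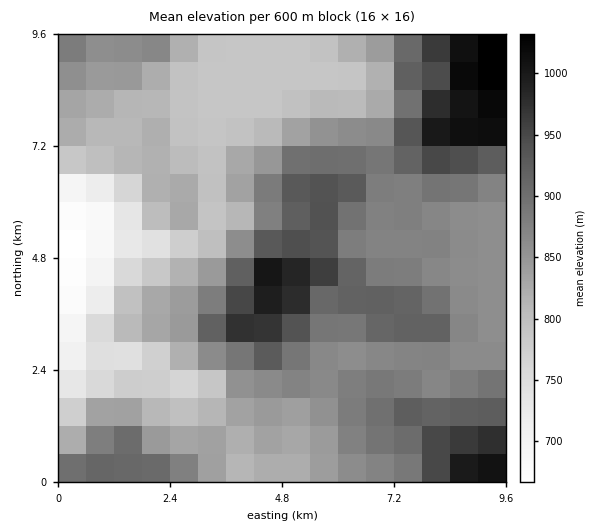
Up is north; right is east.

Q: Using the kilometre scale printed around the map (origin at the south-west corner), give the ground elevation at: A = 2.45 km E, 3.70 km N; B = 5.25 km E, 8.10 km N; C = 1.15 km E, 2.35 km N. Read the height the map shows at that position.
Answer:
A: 840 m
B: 795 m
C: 750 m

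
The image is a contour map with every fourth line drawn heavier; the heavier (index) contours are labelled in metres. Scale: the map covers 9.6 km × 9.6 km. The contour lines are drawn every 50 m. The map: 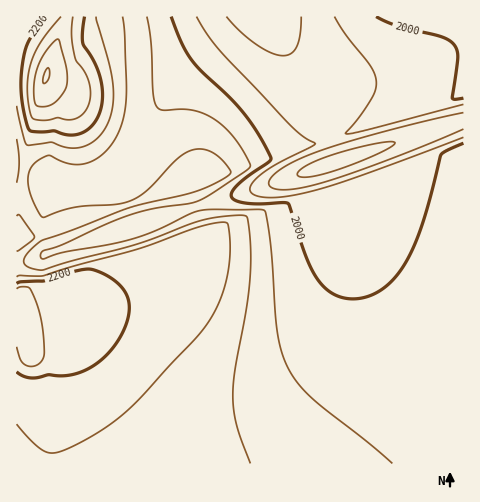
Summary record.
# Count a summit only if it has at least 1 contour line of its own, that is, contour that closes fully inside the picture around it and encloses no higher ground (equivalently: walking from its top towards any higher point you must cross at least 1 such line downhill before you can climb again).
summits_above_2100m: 1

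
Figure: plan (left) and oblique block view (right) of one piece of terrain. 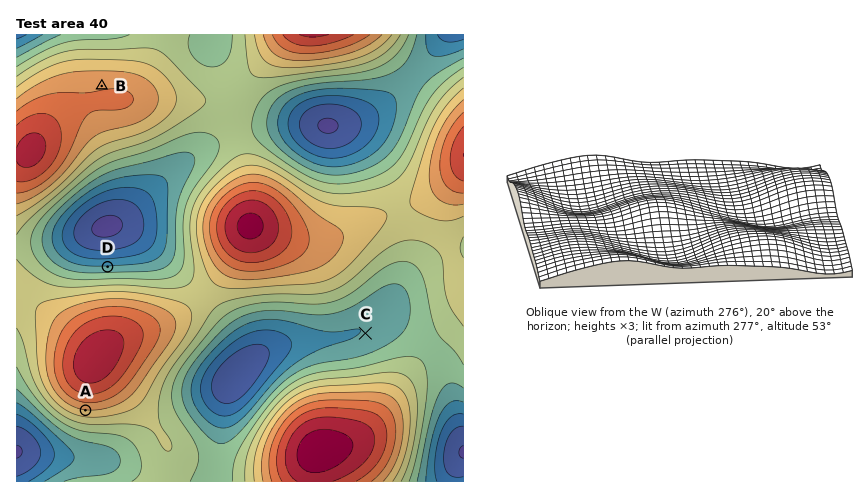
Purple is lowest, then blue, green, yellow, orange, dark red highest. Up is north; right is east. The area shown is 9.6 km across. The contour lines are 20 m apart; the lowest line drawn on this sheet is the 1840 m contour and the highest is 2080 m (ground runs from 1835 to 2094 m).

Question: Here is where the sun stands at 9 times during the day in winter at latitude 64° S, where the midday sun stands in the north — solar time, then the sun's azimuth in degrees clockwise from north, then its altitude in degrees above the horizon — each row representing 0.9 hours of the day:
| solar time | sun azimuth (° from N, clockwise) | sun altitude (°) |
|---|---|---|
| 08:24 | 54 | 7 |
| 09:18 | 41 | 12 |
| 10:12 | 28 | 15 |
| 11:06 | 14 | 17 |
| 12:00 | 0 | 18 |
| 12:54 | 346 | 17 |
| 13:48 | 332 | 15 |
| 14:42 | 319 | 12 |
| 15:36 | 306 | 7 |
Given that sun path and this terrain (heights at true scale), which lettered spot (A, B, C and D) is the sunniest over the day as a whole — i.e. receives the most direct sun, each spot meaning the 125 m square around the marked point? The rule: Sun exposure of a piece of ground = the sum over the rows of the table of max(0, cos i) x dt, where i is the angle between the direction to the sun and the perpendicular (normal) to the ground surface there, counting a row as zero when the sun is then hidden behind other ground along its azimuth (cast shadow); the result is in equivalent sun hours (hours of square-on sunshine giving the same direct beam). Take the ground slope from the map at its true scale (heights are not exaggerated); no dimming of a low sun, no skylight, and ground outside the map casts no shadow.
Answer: D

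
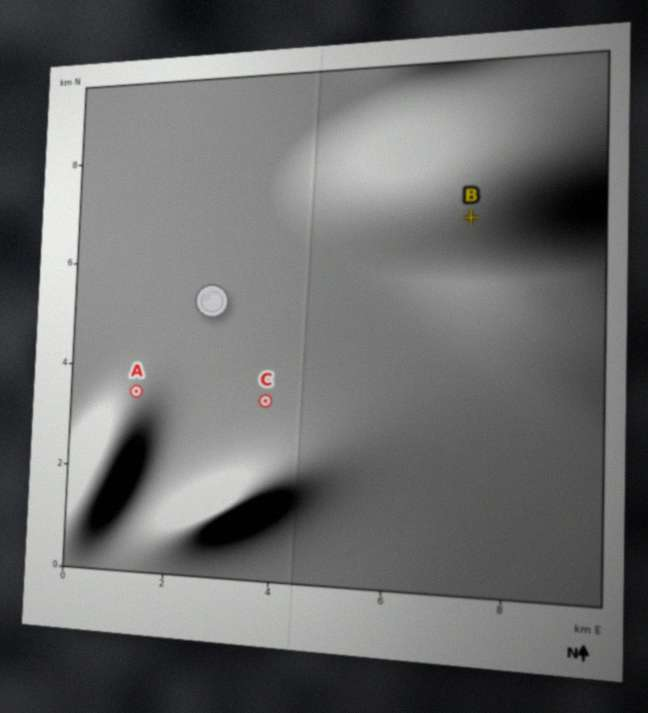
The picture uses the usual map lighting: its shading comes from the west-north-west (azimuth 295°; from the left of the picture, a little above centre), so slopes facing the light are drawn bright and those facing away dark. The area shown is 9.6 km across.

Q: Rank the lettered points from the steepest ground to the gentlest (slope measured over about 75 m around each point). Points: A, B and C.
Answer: B A C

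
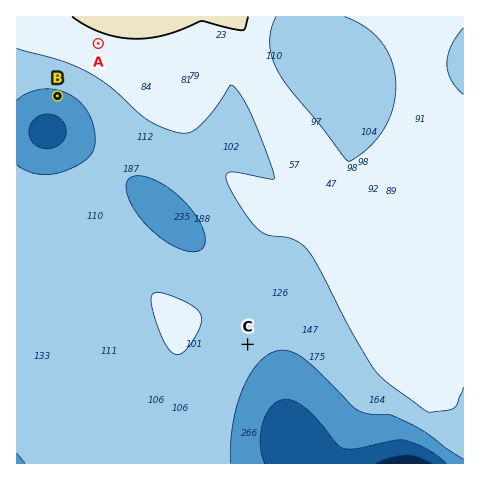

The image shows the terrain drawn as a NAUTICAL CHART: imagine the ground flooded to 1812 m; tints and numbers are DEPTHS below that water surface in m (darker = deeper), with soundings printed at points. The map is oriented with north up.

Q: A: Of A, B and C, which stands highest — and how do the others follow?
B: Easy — A C B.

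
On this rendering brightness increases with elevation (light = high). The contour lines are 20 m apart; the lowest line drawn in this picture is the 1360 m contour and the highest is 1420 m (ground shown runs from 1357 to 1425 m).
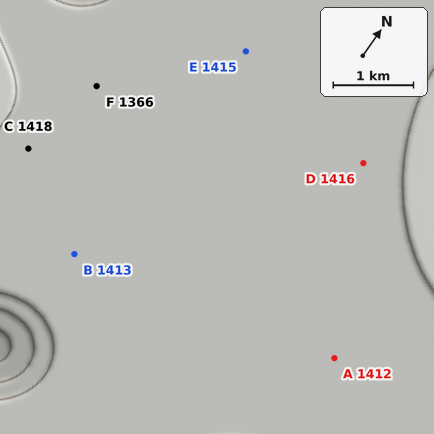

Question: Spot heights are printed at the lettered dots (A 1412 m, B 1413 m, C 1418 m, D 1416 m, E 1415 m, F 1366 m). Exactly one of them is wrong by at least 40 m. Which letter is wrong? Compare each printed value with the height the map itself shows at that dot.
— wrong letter F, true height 1416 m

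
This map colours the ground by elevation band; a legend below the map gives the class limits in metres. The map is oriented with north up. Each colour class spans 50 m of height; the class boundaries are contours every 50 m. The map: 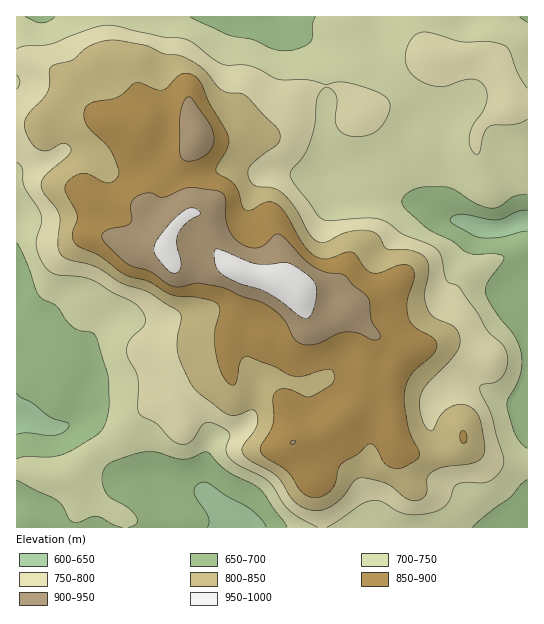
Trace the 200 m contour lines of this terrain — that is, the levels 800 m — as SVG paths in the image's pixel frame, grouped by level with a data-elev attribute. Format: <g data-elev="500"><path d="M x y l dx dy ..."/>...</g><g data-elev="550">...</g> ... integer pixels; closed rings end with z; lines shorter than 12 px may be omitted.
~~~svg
<g data-elev="800"><path d="M310 510l12 0 11-5 10-8 11-16 7-3 24 5 6 3 16 13 7 2 5-1 7-6 1-16 6-6 12-5 29-4 6-4 3-4 2-10-5-24-3-8-7-6-11-3-10 4-8 7-7 14-3 2-5-4-4-8-3-16 3-12 7-9 25-27 4-6 2-7-1-8-4-6-21-11-7-8-3-14 5-24-2-10-4-6-9-4-27-2-9-14-9-4-11-1-11 2-22 10-9-1-7-8-14-26-12-13-10-6-18-2-6-7-1-6 2-7 13-12 14-9 3-8-3-10-30-30-5-3-13-1-7-3-20-22-21-12-16-2-19-8-28-6-13 1-14 4-7 5-11 10-18 4-4 3-2 4 1 14-3 7-18 22-5 9 1 7 3 8 5 7 5 4 9 2 16-8 5 2 3 4-3 6-21 19-6 9 3 10 12 14 4 8-2 28 1 9 3 4 5 3 27 7 28 17 25 9 32 19 2 7-4 21 1 14 4 12 10 21 8 8 27 20 10 1 14-5 4 1 3 6-1 8-3 6-11 15-1 4 1 4 7 7 25 14 6 6 13 20 8 6z"/></g>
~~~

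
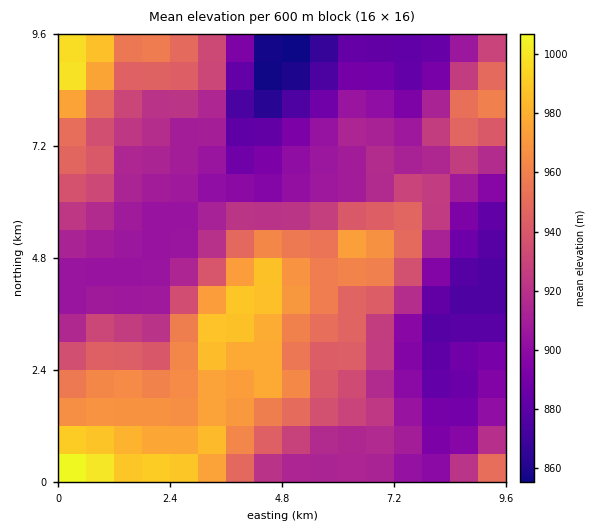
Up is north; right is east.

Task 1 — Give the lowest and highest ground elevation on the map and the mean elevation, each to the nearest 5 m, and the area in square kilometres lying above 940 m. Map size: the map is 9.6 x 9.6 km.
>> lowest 855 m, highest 1010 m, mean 925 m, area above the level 32.9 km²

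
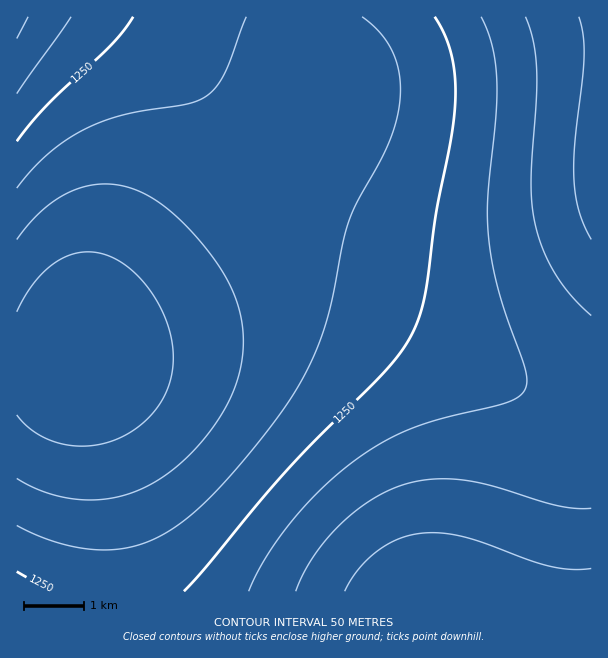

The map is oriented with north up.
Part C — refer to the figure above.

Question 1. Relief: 1060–1440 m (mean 1230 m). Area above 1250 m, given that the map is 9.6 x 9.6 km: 36.7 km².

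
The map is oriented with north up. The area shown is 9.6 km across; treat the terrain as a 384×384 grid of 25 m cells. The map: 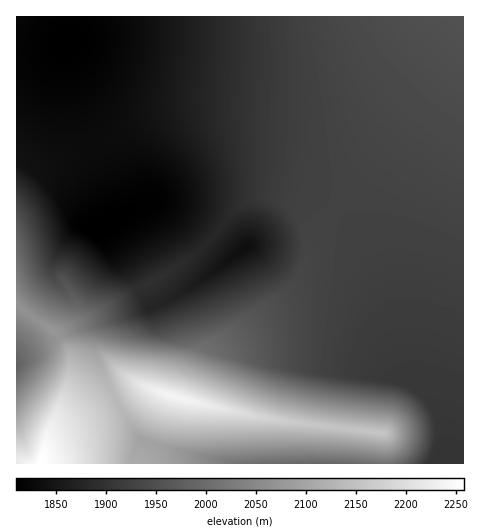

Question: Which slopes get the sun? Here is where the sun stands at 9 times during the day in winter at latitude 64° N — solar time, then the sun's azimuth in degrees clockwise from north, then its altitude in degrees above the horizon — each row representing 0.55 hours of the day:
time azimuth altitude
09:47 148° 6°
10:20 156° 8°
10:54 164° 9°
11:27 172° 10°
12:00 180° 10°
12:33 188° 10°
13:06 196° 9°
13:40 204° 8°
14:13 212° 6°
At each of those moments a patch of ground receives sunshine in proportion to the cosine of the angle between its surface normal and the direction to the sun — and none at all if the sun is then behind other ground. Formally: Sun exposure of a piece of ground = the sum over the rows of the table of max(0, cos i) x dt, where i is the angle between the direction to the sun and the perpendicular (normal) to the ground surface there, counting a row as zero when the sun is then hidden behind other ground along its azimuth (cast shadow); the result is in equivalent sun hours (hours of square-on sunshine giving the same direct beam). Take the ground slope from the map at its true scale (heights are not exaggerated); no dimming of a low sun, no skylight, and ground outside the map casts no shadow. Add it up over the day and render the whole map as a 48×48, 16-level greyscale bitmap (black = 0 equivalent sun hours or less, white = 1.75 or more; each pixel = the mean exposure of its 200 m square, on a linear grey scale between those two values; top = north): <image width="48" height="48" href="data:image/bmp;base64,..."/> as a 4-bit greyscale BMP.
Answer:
<image width="48" height="48" href="data:image/bmp;base64,Qk32BAAAAAAAAHYAAAAoAAAAMAAAADAAAAABAAQAAAAAAIAEAAATCwAAEwsAABAAAAAAAAAAAAAAABEREQAiIiIAMzMzAERERABVVVUAZmZmAHd3dwCIiIgAmZmZAKqqqgC7u7sAzMzMAN3d3QDu7u4A////ADFWZmZmZmVWZmZ5rN3e7u7u/////st2ZhNFVWZmd2VWeazd3d3e7u7u////7LqGZhM1VWZmZ3ebzM3d3d3e7u7u////yYh2ZiM0VWZmZou8zMzd3d3e7u7ty5dUVWZmZiIjVVVWZqu7zMzd3d3LhlMhAAAAEjRWZiIiRVVVV6u7zMzMuFIQAAAAAAAAASJWZiIiNERVWaq7u6dBAAAAAAAAAAAAABJWZiIiJEREaZqoQgAAAAAAAAAAAAAAABRmZiIiI0REiYUQAAAAAAAAAAAAAAAAAkVmZiIiIzNFhRAAAAAAAAAAAAAAAAABNFVmZkMiMzM2MAAAAAAAAAAAAAERESI0RVZmZnZUQzMzAAAAAAAAASIzNERERFVVZmZmZod2QhEQAAAAAAASNERFVVVVZmZmZmZmZoiIUQAAAAAAAAEjRFVVVmZmZmZmZmZmZpmWNDIAAAAAAAESNFVWZmZmZmZmZmZmZqlBESMxAAAAABESI0VVZmZmZmZmZmZmZnMhEREjIAAAABESIjRVZmZmZmZmZmZmZjIiEiERMxABEREiIiNFZmZmZmZmZmZmZjMiJCIRETVVVSEiIiMzVmZmZmZmZmZmZkMiQyIRASNXd2UiIiIzNWZmZmZmZmZmZkQzIiIhEjM0Z3djIiIzRGZmZmZmZmZmZkRDESIiMzMzNXd3QiI0RWZmZmZmZmZmZkREISIjRERDM0eIdjNFVWZmZmZmZmZmZkREQiI1VERERER4iHZmZmZmZmZmZmZmZkREQyNVVVVERERXiJmHd2ZmZmZmZmZmZkREVWZmZlVVVVVViZmYh2ZmZmZmZmZmZjRERmZ3ZmZVVVVVaJmZh2ZmZmZmZmZmZjNEVnd3d2ZmZmZmZomZdmZmZmZmZmZmZjM0Z3d3d3ZmZmZmZmd2ZmZmZmZmZmZmZiM1Z3d3d3d3d3d2ZmZmZmZmZmZmZmZmZiNWZ3d3d3d3d3d3ZmZmZmZmZmZmZmZmZjVmZmd3d3d3d3d3dmZmZmZmZmZmZmZmZmZmZmZ3d3d3d3d3dmZmZmZmZmZmZmZmZmZmZmZmd3d3d3d3dmZmZmZmZmZmZmZmZmZmZmZmZ3d3d3d3dmZmZmZmZmZmZmZmZmZmZmZmZnd3d3d3ZmZmZmZmZmZmZmZmZmZmZmZmZmZ3d3d2ZmZmZmZmZmZmZmZmZmZmZmZmZmZmZmZmZmZmZmZmZmZmZmZmZmZmZmZmZmZmZmZmZmZmZmZmZmZmZmZmZmZmZmZmZmZmZmZmZmZmZmZmZmZmZmZmZmZmZmZmZmZmZmZmZmZmZmZmZmZmZmZmZmZmZmZmZmZmZmZmZmZmZmZmZmZmZmZmZmZmZmZmZmZmZmZmZmZmZmZmZmZmZmZmZmZmZmZmZmZmZmZmZmZmZmZmZmZmZmZmZmZmZmZmZmZmZmZmZmZmZmZmZmZmZmZmZmZmZmZmZmZmZmZmZmZmZmZmZmZmZmZmZmZmZmZmZmZmZmZmZmZmZmZmZmZmZmZmZnd3d2ZmZmZmZmZmZmZmZmZmZmZmZmZmZg=="/>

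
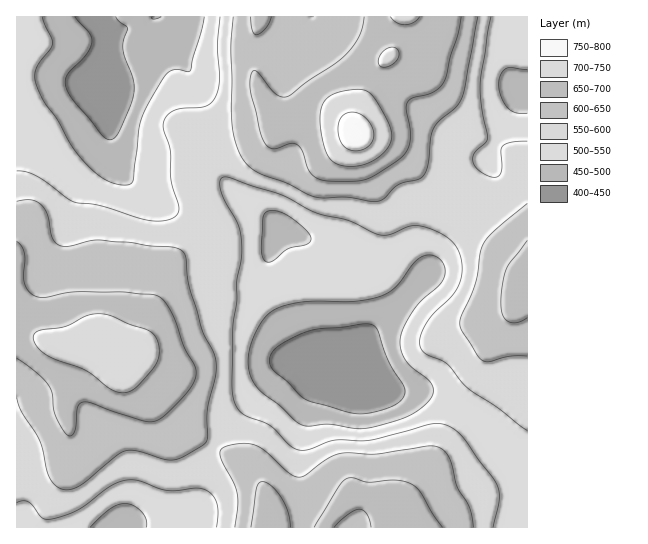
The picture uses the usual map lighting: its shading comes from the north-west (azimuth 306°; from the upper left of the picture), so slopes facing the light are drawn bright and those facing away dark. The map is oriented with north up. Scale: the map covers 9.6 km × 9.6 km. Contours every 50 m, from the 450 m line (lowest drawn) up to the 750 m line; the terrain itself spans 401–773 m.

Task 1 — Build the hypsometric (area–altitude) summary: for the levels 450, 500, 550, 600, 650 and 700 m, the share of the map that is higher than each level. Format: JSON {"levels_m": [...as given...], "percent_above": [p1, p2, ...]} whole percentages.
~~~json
{"levels_m": [450, 500, 550, 600, 650, 700], "percent_above": [95, 84, 62, 39, 18, 4]}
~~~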